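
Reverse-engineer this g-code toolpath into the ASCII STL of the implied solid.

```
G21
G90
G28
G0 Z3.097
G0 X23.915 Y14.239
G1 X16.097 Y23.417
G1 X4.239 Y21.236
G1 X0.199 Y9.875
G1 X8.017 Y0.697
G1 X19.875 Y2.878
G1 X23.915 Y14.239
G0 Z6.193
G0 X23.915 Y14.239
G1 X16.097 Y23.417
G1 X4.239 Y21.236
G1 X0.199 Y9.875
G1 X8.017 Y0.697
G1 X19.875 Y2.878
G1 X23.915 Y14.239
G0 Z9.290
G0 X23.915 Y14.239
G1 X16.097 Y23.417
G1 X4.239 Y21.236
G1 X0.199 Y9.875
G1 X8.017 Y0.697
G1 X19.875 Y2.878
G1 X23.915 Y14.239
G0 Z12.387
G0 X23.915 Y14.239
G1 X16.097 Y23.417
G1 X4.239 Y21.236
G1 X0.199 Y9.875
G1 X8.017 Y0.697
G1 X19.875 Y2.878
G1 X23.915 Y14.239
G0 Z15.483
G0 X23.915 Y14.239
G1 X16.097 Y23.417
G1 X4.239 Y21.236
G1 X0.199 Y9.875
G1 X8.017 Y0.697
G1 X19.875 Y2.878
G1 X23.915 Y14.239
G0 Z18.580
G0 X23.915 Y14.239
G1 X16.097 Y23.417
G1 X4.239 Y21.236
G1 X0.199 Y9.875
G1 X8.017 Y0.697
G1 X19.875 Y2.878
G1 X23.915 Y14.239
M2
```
solid part
  facet normal 0.0000 0.0000 -1.0000
    outer loop
      vertex 4.239 21.236 0.000
      vertex 16.097 23.417 0.000
      vertex 23.915 14.239 0.000
    endloop
  endfacet
  facet normal 0.0000 0.0000 -1.0000
    outer loop
      vertex 0.199 9.875 0.000
      vertex 4.239 21.236 0.000
      vertex 23.915 14.239 0.000
    endloop
  endfacet
  facet normal 0.0000 0.0000 -1.0000
    outer loop
      vertex 8.017 0.697 0.000
      vertex 0.199 9.875 0.000
      vertex 23.915 14.239 0.000
    endloop
  endfacet
  facet normal 0.0000 0.0000 -1.0000
    outer loop
      vertex 19.875 2.878 0.000
      vertex 8.017 0.697 0.000
      vertex 23.915 14.239 0.000
    endloop
  endfacet
  facet normal 0.0000 0.0000 1.0000
    outer loop
      vertex 23.915 14.239 18.580
      vertex 16.097 23.417 18.580
      vertex 4.239 21.236 18.580
    endloop
  endfacet
  facet normal 0.0000 0.0000 1.0000
    outer loop
      vertex 23.915 14.239 18.580
      vertex 4.239 21.236 18.580
      vertex 0.199 9.875 18.580
    endloop
  endfacet
  facet normal 0.0000 0.0000 1.0000
    outer loop
      vertex 23.915 14.239 18.580
      vertex 0.199 9.875 18.580
      vertex 8.017 0.697 18.580
    endloop
  endfacet
  facet normal 0.0000 0.0000 1.0000
    outer loop
      vertex 23.915 14.239 18.580
      vertex 8.017 0.697 18.580
      vertex 19.875 2.878 18.580
    endloop
  endfacet
  facet normal 0.7613 0.6485 0.0000
    outer loop
      vertex 23.915 14.239 0.000
      vertex 16.097 23.417 0.000
      vertex 16.097 23.417 18.580
    endloop
  endfacet
  facet normal 0.7613 0.6485 0.0000
    outer loop
      vertex 23.915 14.239 0.000
      vertex 16.097 23.417 18.580
      vertex 23.915 14.239 18.580
    endloop
  endfacet
  facet normal -0.1809 0.9835 0.0000
    outer loop
      vertex 16.097 23.417 0.000
      vertex 4.239 21.236 0.000
      vertex 4.239 21.236 18.580
    endloop
  endfacet
  facet normal -0.1809 0.9835 0.0000
    outer loop
      vertex 16.097 23.417 0.000
      vertex 4.239 21.236 18.580
      vertex 16.097 23.417 18.580
    endloop
  endfacet
  facet normal -0.9422 0.3350 0.0000
    outer loop
      vertex 4.239 21.236 0.000
      vertex 0.199 9.875 0.000
      vertex 0.199 9.875 18.580
    endloop
  endfacet
  facet normal -0.9422 0.3350 0.0000
    outer loop
      vertex 4.239 21.236 0.000
      vertex 0.199 9.875 18.580
      vertex 4.239 21.236 18.580
    endloop
  endfacet
  facet normal -0.7613 -0.6485 0.0000
    outer loop
      vertex 0.199 9.875 0.000
      vertex 8.017 0.697 0.000
      vertex 8.017 0.697 18.580
    endloop
  endfacet
  facet normal -0.7613 -0.6485 0.0000
    outer loop
      vertex 0.199 9.875 0.000
      vertex 8.017 0.697 18.580
      vertex 0.199 9.875 18.580
    endloop
  endfacet
  facet normal 0.1809 -0.9835 0.0000
    outer loop
      vertex 8.017 0.697 0.000
      vertex 19.875 2.878 0.000
      vertex 19.875 2.878 18.580
    endloop
  endfacet
  facet normal 0.1809 -0.9835 0.0000
    outer loop
      vertex 8.017 0.697 0.000
      vertex 19.875 2.878 18.580
      vertex 8.017 0.697 18.580
    endloop
  endfacet
  facet normal 0.9422 -0.3350 0.0000
    outer loop
      vertex 19.875 2.878 0.000
      vertex 23.915 14.239 0.000
      vertex 23.915 14.239 18.580
    endloop
  endfacet
  facet normal 0.9422 -0.3350 0.0000
    outer loop
      vertex 19.875 2.878 0.000
      vertex 23.915 14.239 18.580
      vertex 19.875 2.878 18.580
    endloop
  endfacet
endsolid part

The G0 Z moves step by Δz≈3.097 mm. Every layer's G1 loop is the same polygon, so the solid is a straight extrusion of it from z=0 to z≈18.6. Closing with flat bottom and top caps and triangulating gives 20 facets — a regular 6-sided prism (a cylinder approximated with 6 flat sides), circumscribed radius ≈ 12.1 mm, height ≈ 18.6 mm.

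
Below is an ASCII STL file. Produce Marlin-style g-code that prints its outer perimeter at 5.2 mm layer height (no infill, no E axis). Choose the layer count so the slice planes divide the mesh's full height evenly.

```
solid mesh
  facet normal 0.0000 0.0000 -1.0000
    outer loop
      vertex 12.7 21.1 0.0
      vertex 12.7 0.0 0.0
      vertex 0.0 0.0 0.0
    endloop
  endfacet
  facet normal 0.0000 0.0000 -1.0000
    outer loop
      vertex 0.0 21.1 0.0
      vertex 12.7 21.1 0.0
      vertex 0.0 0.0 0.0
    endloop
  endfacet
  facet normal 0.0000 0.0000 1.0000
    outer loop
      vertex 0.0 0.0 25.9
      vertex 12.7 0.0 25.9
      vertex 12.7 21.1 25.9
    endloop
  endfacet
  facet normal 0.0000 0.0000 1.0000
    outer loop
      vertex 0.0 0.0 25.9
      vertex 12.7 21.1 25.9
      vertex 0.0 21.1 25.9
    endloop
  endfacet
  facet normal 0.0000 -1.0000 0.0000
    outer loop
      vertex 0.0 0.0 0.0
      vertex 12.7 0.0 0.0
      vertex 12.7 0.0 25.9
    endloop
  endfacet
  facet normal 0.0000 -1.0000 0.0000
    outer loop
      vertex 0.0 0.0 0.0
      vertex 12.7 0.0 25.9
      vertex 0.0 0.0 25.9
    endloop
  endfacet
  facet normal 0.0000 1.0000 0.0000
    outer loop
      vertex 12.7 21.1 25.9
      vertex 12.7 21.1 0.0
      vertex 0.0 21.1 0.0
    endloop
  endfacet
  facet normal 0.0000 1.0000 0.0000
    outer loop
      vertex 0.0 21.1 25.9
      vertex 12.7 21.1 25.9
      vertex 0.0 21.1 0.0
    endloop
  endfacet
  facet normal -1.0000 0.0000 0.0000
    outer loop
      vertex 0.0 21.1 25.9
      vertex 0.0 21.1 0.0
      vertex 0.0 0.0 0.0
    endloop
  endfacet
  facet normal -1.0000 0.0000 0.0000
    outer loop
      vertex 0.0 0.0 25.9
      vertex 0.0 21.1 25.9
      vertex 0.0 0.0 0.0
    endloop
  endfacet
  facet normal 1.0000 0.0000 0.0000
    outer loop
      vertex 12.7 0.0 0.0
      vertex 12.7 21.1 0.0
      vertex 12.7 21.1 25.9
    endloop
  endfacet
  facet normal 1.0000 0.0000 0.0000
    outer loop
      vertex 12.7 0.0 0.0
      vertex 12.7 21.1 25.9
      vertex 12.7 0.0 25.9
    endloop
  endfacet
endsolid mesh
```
; perimeter-only toolpath
G21 ; units = mm
G90 ; absolute positioning
G28 ; home
; layer 1
G0 Z5.2
G0 X0.0 Y0.0
G1 X12.7 Y0.0
G1 X12.7 Y21.1
G1 X0.0 Y21.1
G1 X0.0 Y0.0
; layer 2
G0 Z10.4
G0 X0.0 Y0.0
G1 X12.7 Y0.0
G1 X12.7 Y21.1
G1 X0.0 Y21.1
G1 X0.0 Y0.0
; layer 3
G0 Z15.5
G0 X0.0 Y0.0
G1 X12.7 Y0.0
G1 X12.7 Y21.1
G1 X0.0 Y21.1
G1 X0.0 Y0.0
; layer 4
G0 Z20.7
G0 X0.0 Y0.0
G1 X12.7 Y0.0
G1 X12.7 Y21.1
G1 X0.0 Y21.1
G1 X0.0 Y0.0
; layer 5
G0 Z25.9
G0 X0.0 Y0.0
G1 X12.7 Y0.0
G1 X12.7 Y21.1
G1 X0.0 Y21.1
G1 X0.0 Y0.0
M2 ; end

The solid is a rectangular box, roughly 12.7 × 21.1 mm footprint and 25.9 mm tall. Slicing at Δz = 5.2 mm — 5 equal slices spanning the solid's height, so layer i sits at z = i·h/5 — gives 5 non-empty perimeters. Each is a 4-segment closed polygon; G0 lifts to the layer z and rapids to the start vertex, then G1 traces the edges.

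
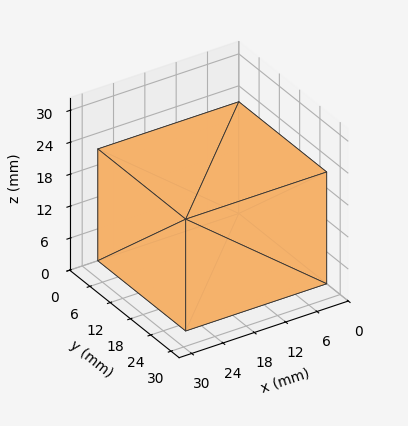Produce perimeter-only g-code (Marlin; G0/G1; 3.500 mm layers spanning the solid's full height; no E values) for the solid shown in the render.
Reading the render: the shape is a rectangular box, roughly 27 × 26 mm footprint and 21 mm tall (dimensions read to the nearest mm from the axis ticks). For the g-code, the solid's height is divided into equal slices at the stated Δz and each level perimeter traced with G1 moves after a G0 lift.

; perimeter-only toolpath
G21 ; units = mm
G90 ; absolute positioning
G28 ; home
; layer 1
G0 Z3.500
G0 X0.000 Y0.000
G1 X27.000 Y0.000
G1 X27.000 Y26.000
G1 X0.000 Y26.000
G1 X0.000 Y0.000
; layer 2
G0 Z7.000
G0 X0.000 Y0.000
G1 X27.000 Y0.000
G1 X27.000 Y26.000
G1 X0.000 Y26.000
G1 X0.000 Y0.000
; layer 3
G0 Z10.500
G0 X0.000 Y0.000
G1 X27.000 Y0.000
G1 X27.000 Y26.000
G1 X0.000 Y26.000
G1 X0.000 Y0.000
; layer 4
G0 Z14.000
G0 X0.000 Y0.000
G1 X27.000 Y0.000
G1 X27.000 Y26.000
G1 X0.000 Y26.000
G1 X0.000 Y0.000
; layer 5
G0 Z17.500
G0 X0.000 Y0.000
G1 X27.000 Y0.000
G1 X27.000 Y26.000
G1 X0.000 Y26.000
G1 X0.000 Y0.000
; layer 6
G0 Z21.000
G0 X0.000 Y0.000
G1 X27.000 Y0.000
G1 X27.000 Y26.000
G1 X0.000 Y26.000
G1 X0.000 Y0.000
M2 ; end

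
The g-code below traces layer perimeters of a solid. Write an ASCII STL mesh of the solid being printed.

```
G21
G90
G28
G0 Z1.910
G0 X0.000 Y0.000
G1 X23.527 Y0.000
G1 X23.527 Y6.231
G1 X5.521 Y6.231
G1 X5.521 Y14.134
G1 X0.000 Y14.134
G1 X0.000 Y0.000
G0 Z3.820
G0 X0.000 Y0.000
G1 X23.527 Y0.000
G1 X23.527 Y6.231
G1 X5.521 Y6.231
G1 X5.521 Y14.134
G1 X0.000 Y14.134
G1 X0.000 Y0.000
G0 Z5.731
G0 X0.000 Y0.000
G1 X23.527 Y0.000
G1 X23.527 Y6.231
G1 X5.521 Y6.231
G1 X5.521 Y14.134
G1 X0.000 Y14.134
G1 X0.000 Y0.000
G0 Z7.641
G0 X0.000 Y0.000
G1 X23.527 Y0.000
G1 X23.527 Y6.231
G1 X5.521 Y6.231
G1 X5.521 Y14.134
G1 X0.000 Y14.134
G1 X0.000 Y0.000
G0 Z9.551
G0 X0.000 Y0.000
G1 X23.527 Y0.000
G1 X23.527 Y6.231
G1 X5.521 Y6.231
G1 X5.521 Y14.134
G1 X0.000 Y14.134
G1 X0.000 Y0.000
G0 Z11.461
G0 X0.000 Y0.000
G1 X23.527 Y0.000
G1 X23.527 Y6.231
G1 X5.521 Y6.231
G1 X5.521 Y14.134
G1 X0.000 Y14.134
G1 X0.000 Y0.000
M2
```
solid part
  facet normal 0.0000 0.0000 -1.0000
    outer loop
      vertex 23.527 6.231 0.000
      vertex 23.527 0.000 0.000
      vertex 0.000 0.000 0.000
    endloop
  endfacet
  facet normal 0.0000 0.0000 -1.0000
    outer loop
      vertex 5.521 6.231 0.000
      vertex 23.527 6.231 0.000
      vertex 0.000 0.000 0.000
    endloop
  endfacet
  facet normal 0.0000 0.0000 -1.0000
    outer loop
      vertex 5.521 14.134 0.000
      vertex 5.521 6.231 0.000
      vertex 0.000 0.000 0.000
    endloop
  endfacet
  facet normal 0.0000 0.0000 -1.0000
    outer loop
      vertex 0.000 14.134 0.000
      vertex 5.521 14.134 0.000
      vertex 0.000 0.000 0.000
    endloop
  endfacet
  facet normal 0.0000 0.0000 1.0000
    outer loop
      vertex 0.000 0.000 11.461
      vertex 23.527 0.000 11.461
      vertex 23.527 6.231 11.461
    endloop
  endfacet
  facet normal 0.0000 0.0000 1.0000
    outer loop
      vertex 0.000 0.000 11.461
      vertex 23.527 6.231 11.461
      vertex 5.521 6.231 11.461
    endloop
  endfacet
  facet normal 0.0000 0.0000 1.0000
    outer loop
      vertex 0.000 0.000 11.461
      vertex 5.521 6.231 11.461
      vertex 5.521 14.134 11.461
    endloop
  endfacet
  facet normal 0.0000 0.0000 1.0000
    outer loop
      vertex 0.000 0.000 11.461
      vertex 5.521 14.134 11.461
      vertex 0.000 14.134 11.461
    endloop
  endfacet
  facet normal 0.0000 -1.0000 0.0000
    outer loop
      vertex 0.000 0.000 0.000
      vertex 23.527 0.000 0.000
      vertex 23.527 0.000 11.461
    endloop
  endfacet
  facet normal 0.0000 -1.0000 0.0000
    outer loop
      vertex 0.000 0.000 0.000
      vertex 23.527 0.000 11.461
      vertex 0.000 0.000 11.461
    endloop
  endfacet
  facet normal 1.0000 0.0000 0.0000
    outer loop
      vertex 23.527 0.000 0.000
      vertex 23.527 6.231 0.000
      vertex 23.527 6.231 11.461
    endloop
  endfacet
  facet normal 1.0000 0.0000 0.0000
    outer loop
      vertex 23.527 0.000 0.000
      vertex 23.527 6.231 11.461
      vertex 23.527 0.000 11.461
    endloop
  endfacet
  facet normal 0.0000 1.0000 0.0000
    outer loop
      vertex 23.527 6.231 0.000
      vertex 5.521 6.231 0.000
      vertex 5.521 6.231 11.461
    endloop
  endfacet
  facet normal 0.0000 1.0000 0.0000
    outer loop
      vertex 23.527 6.231 0.000
      vertex 5.521 6.231 11.461
      vertex 23.527 6.231 11.461
    endloop
  endfacet
  facet normal 1.0000 0.0000 0.0000
    outer loop
      vertex 5.521 6.231 0.000
      vertex 5.521 14.134 0.000
      vertex 5.521 14.134 11.461
    endloop
  endfacet
  facet normal 1.0000 0.0000 0.0000
    outer loop
      vertex 5.521 6.231 0.000
      vertex 5.521 14.134 11.461
      vertex 5.521 6.231 11.461
    endloop
  endfacet
  facet normal 0.0000 1.0000 0.0000
    outer loop
      vertex 5.521 14.134 0.000
      vertex 0.000 14.134 0.000
      vertex 0.000 14.134 11.461
    endloop
  endfacet
  facet normal 0.0000 1.0000 0.0000
    outer loop
      vertex 5.521 14.134 0.000
      vertex 0.000 14.134 11.461
      vertex 5.521 14.134 11.461
    endloop
  endfacet
  facet normal -1.0000 0.0000 0.0000
    outer loop
      vertex 0.000 14.134 0.000
      vertex 0.000 0.000 0.000
      vertex 0.000 0.000 11.461
    endloop
  endfacet
  facet normal -1.0000 0.0000 0.0000
    outer loop
      vertex 0.000 14.134 0.000
      vertex 0.000 0.000 11.461
      vertex 0.000 14.134 11.461
    endloop
  endfacet
endsolid part

The G0 Z moves step by Δz≈1.910 mm. Every layer's G1 loop is the same polygon, so the solid is a straight extrusion of it from z=0 to z≈11.5. Closing with flat bottom and top caps and triangulating gives 20 facets — an L-shaped prism: outer 23.5 × 14.1 mm, arm thicknesses ≈ 6.23 mm (horizontal) and 5.52 mm (vertical), extruded 11.5 mm in z.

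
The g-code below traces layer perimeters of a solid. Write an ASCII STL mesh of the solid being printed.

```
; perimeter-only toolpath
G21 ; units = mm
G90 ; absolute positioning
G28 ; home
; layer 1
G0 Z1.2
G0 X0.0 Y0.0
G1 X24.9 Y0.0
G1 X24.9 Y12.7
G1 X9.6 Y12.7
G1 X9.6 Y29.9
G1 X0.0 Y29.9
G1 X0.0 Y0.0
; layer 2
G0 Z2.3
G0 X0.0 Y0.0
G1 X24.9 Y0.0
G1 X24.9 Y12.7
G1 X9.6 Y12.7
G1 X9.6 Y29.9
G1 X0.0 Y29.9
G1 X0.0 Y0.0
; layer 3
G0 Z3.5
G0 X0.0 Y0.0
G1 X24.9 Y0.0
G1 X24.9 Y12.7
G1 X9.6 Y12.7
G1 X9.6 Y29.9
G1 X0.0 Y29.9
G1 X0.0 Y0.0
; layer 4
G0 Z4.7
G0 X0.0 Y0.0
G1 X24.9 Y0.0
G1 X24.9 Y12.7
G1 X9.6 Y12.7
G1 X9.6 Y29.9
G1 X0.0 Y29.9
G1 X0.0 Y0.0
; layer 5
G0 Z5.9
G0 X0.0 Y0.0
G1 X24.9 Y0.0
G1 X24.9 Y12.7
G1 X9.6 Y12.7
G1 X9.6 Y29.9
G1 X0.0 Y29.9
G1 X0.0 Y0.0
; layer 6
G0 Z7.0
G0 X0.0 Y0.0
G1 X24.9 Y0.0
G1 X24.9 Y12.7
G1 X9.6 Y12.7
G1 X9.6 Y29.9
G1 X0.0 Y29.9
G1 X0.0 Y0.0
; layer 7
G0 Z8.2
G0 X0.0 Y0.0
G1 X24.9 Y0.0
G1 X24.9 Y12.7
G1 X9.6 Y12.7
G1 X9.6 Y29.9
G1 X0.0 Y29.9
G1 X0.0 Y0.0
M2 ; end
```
solid part
  facet normal 0.0000 0.0000 -1.0000
    outer loop
      vertex 24.9 12.7 0.0
      vertex 24.9 0.0 0.0
      vertex 0.0 0.0 0.0
    endloop
  endfacet
  facet normal 0.0000 0.0000 -1.0000
    outer loop
      vertex 9.6 12.7 0.0
      vertex 24.9 12.7 0.0
      vertex 0.0 0.0 0.0
    endloop
  endfacet
  facet normal 0.0000 0.0000 -1.0000
    outer loop
      vertex 9.6 29.9 0.0
      vertex 9.6 12.7 0.0
      vertex 0.0 0.0 0.0
    endloop
  endfacet
  facet normal 0.0000 0.0000 -1.0000
    outer loop
      vertex 0.0 29.9 0.0
      vertex 9.6 29.9 0.0
      vertex 0.0 0.0 0.0
    endloop
  endfacet
  facet normal 0.0000 0.0000 1.0000
    outer loop
      vertex 0.0 0.0 8.2
      vertex 24.9 0.0 8.2
      vertex 24.9 12.7 8.2
    endloop
  endfacet
  facet normal 0.0000 0.0000 1.0000
    outer loop
      vertex 0.0 0.0 8.2
      vertex 24.9 12.7 8.2
      vertex 9.6 12.7 8.2
    endloop
  endfacet
  facet normal 0.0000 0.0000 1.0000
    outer loop
      vertex 0.0 0.0 8.2
      vertex 9.6 12.7 8.2
      vertex 9.6 29.9 8.2
    endloop
  endfacet
  facet normal 0.0000 0.0000 1.0000
    outer loop
      vertex 0.0 0.0 8.2
      vertex 9.6 29.9 8.2
      vertex 0.0 29.9 8.2
    endloop
  endfacet
  facet normal 0.0000 -1.0000 0.0000
    outer loop
      vertex 0.0 0.0 0.0
      vertex 24.9 0.0 0.0
      vertex 24.9 0.0 8.2
    endloop
  endfacet
  facet normal 0.0000 -1.0000 0.0000
    outer loop
      vertex 0.0 0.0 0.0
      vertex 24.9 0.0 8.2
      vertex 0.0 0.0 8.2
    endloop
  endfacet
  facet normal 1.0000 0.0000 0.0000
    outer loop
      vertex 24.9 0.0 0.0
      vertex 24.9 12.7 0.0
      vertex 24.9 12.7 8.2
    endloop
  endfacet
  facet normal 1.0000 0.0000 0.0000
    outer loop
      vertex 24.9 0.0 0.0
      vertex 24.9 12.7 8.2
      vertex 24.9 0.0 8.2
    endloop
  endfacet
  facet normal 0.0000 1.0000 0.0000
    outer loop
      vertex 24.9 12.7 0.0
      vertex 9.6 12.7 0.0
      vertex 9.6 12.7 8.2
    endloop
  endfacet
  facet normal 0.0000 1.0000 0.0000
    outer loop
      vertex 24.9 12.7 0.0
      vertex 9.6 12.7 8.2
      vertex 24.9 12.7 8.2
    endloop
  endfacet
  facet normal 1.0000 0.0000 0.0000
    outer loop
      vertex 9.6 12.7 0.0
      vertex 9.6 29.9 0.0
      vertex 9.6 29.9 8.2
    endloop
  endfacet
  facet normal 1.0000 0.0000 0.0000
    outer loop
      vertex 9.6 12.7 0.0
      vertex 9.6 29.9 8.2
      vertex 9.6 12.7 8.2
    endloop
  endfacet
  facet normal 0.0000 1.0000 0.0000
    outer loop
      vertex 9.6 29.9 0.0
      vertex 0.0 29.9 0.0
      vertex 0.0 29.9 8.2
    endloop
  endfacet
  facet normal 0.0000 1.0000 0.0000
    outer loop
      vertex 9.6 29.9 0.0
      vertex 0.0 29.9 8.2
      vertex 9.6 29.9 8.2
    endloop
  endfacet
  facet normal -1.0000 0.0000 0.0000
    outer loop
      vertex 0.0 29.9 0.0
      vertex 0.0 0.0 0.0
      vertex 0.0 0.0 8.2
    endloop
  endfacet
  facet normal -1.0000 0.0000 0.0000
    outer loop
      vertex 0.0 29.9 0.0
      vertex 0.0 0.0 8.2
      vertex 0.0 29.9 8.2
    endloop
  endfacet
endsolid part

The G0 Z moves step by Δz≈1.2 mm. Every layer's G1 loop is the same polygon, so the solid is a straight extrusion of it from z=0 to z≈8.2. Closing with flat bottom and top caps and triangulating gives 20 facets — an L-shaped prism: outer 24.9 × 29.9 mm, arm thicknesses ≈ 12.7 mm (horizontal) and 9.6 mm (vertical), extruded 8.2 mm in z.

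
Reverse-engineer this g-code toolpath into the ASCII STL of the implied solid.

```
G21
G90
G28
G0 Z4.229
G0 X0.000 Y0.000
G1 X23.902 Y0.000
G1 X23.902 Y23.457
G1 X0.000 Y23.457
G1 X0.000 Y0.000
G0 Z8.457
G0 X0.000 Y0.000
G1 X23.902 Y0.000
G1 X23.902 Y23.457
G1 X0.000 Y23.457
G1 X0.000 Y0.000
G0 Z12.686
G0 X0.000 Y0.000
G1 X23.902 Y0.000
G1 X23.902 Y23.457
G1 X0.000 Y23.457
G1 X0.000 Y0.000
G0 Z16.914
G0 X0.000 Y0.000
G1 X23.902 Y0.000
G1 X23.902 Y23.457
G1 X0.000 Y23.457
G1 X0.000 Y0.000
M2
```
solid part
  facet normal 0.0000 0.0000 -1.0000
    outer loop
      vertex 23.902 23.457 0.000
      vertex 23.902 0.000 0.000
      vertex 0.000 0.000 0.000
    endloop
  endfacet
  facet normal 0.0000 0.0000 -1.0000
    outer loop
      vertex 0.000 23.457 0.000
      vertex 23.902 23.457 0.000
      vertex 0.000 0.000 0.000
    endloop
  endfacet
  facet normal 0.0000 0.0000 1.0000
    outer loop
      vertex 0.000 0.000 16.914
      vertex 23.902 0.000 16.914
      vertex 23.902 23.457 16.914
    endloop
  endfacet
  facet normal 0.0000 0.0000 1.0000
    outer loop
      vertex 0.000 0.000 16.914
      vertex 23.902 23.457 16.914
      vertex 0.000 23.457 16.914
    endloop
  endfacet
  facet normal 0.0000 -1.0000 0.0000
    outer loop
      vertex 0.000 0.000 0.000
      vertex 23.902 0.000 0.000
      vertex 23.902 0.000 16.914
    endloop
  endfacet
  facet normal 0.0000 -1.0000 0.0000
    outer loop
      vertex 0.000 0.000 0.000
      vertex 23.902 0.000 16.914
      vertex 0.000 0.000 16.914
    endloop
  endfacet
  facet normal 0.0000 1.0000 0.0000
    outer loop
      vertex 23.902 23.457 16.914
      vertex 23.902 23.457 0.000
      vertex 0.000 23.457 0.000
    endloop
  endfacet
  facet normal 0.0000 1.0000 0.0000
    outer loop
      vertex 0.000 23.457 16.914
      vertex 23.902 23.457 16.914
      vertex 0.000 23.457 0.000
    endloop
  endfacet
  facet normal -1.0000 0.0000 0.0000
    outer loop
      vertex 0.000 23.457 16.914
      vertex 0.000 23.457 0.000
      vertex 0.000 0.000 0.000
    endloop
  endfacet
  facet normal -1.0000 0.0000 0.0000
    outer loop
      vertex 0.000 0.000 16.914
      vertex 0.000 23.457 16.914
      vertex 0.000 0.000 0.000
    endloop
  endfacet
  facet normal 1.0000 0.0000 0.0000
    outer loop
      vertex 23.902 0.000 0.000
      vertex 23.902 23.457 0.000
      vertex 23.902 23.457 16.914
    endloop
  endfacet
  facet normal 1.0000 0.0000 0.0000
    outer loop
      vertex 23.902 0.000 0.000
      vertex 23.902 23.457 16.914
      vertex 23.902 0.000 16.914
    endloop
  endfacet
endsolid part

The G0 Z moves step by Δz≈4.229 mm. Every layer's G1 loop is the same polygon, so the solid is a straight extrusion of it from z=0 to z≈16.9. Closing with flat bottom and top caps and triangulating gives 12 facets — a rectangular box, roughly 23.9 × 23.5 mm footprint and 16.9 mm tall.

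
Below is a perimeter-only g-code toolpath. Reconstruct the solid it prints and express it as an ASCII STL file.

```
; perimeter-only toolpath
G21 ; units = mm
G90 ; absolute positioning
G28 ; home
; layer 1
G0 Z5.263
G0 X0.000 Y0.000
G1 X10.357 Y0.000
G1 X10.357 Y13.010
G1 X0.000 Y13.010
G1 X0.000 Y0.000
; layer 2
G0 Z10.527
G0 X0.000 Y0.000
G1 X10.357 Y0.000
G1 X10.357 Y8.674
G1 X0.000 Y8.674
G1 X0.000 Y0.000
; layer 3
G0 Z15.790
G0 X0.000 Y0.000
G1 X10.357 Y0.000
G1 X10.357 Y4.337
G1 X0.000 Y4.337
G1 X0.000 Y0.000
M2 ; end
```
solid part
  facet normal 0.0000 0.0000 -1.0000
    outer loop
      vertex 10.357 17.347 0.000
      vertex 10.357 0.000 0.000
      vertex 0.000 0.000 0.000
    endloop
  endfacet
  facet normal 0.0000 0.0000 -1.0000
    outer loop
      vertex 0.000 17.347 0.000
      vertex 10.357 17.347 0.000
      vertex 0.000 0.000 0.000
    endloop
  endfacet
  facet normal 0.0000 -1.0000 0.0000
    outer loop
      vertex 0.000 0.000 0.000
      vertex 10.357 0.000 0.000
      vertex 10.357 0.000 21.054
    endloop
  endfacet
  facet normal 0.0000 -1.0000 0.0000
    outer loop
      vertex 0.000 0.000 0.000
      vertex 10.357 0.000 21.054
      vertex 0.000 0.000 21.054
    endloop
  endfacet
  facet normal 0.0000 0.7718 0.6359
    outer loop
      vertex 0.000 0.000 21.054
      vertex 10.357 0.000 21.054
      vertex 10.357 17.347 0.000
    endloop
  endfacet
  facet normal 0.0000 0.7718 0.6359
    outer loop
      vertex 0.000 0.000 21.054
      vertex 10.357 17.347 0.000
      vertex 0.000 17.347 0.000
    endloop
  endfacet
  facet normal -1.0000 0.0000 0.0000
    outer loop
      vertex 0.000 0.000 21.054
      vertex 0.000 17.347 0.000
      vertex 0.000 0.000 0.000
    endloop
  endfacet
  facet normal 1.0000 0.0000 0.0000
    outer loop
      vertex 10.357 0.000 0.000
      vertex 10.357 17.347 0.000
      vertex 10.357 0.000 21.054
    endloop
  endfacet
endsolid part

The G0 Z moves step by Δz≈5.263 mm. The G1 loops shrink linearly with z, so the solid tapers from its base footprint up to z≈21.1. Closing with a flat bottom cap and the tapered top and triangulating gives 8 facets — a wedge (ramp): 10.4 × 17.3 mm base, rising to 21.1 mm along the y=0 edge and sloping linearly to z=0 at y=17.3.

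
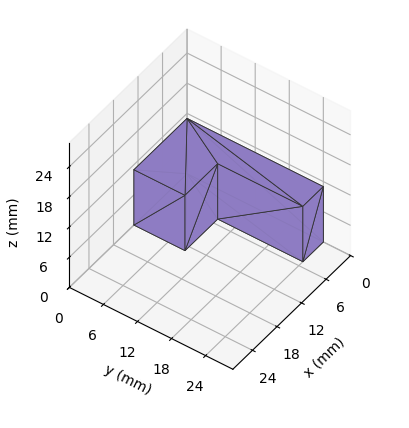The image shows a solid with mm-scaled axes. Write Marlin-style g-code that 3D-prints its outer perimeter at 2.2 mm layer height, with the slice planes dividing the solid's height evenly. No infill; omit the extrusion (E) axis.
Reading the render: the shape is an L-shaped prism: outer 13 × 24 mm, arm thicknesses ≈ 9 mm (horizontal) and 5 mm (vertical), extruded 11 mm in z (dimensions read to the nearest mm from the axis ticks). For the g-code, the solid's height is divided into equal slices at the stated Δz and each level perimeter traced with G1 moves after a G0 lift.

; perimeter-only toolpath
G21 ; units = mm
G90 ; absolute positioning
G28 ; home
; layer 1
G0 Z2.2
G0 X0.0 Y0.0
G1 X13.0 Y0.0
G1 X13.0 Y9.0
G1 X5.0 Y9.0
G1 X5.0 Y24.0
G1 X0.0 Y24.0
G1 X0.0 Y0.0
; layer 2
G0 Z4.4
G0 X0.0 Y0.0
G1 X13.0 Y0.0
G1 X13.0 Y9.0
G1 X5.0 Y9.0
G1 X5.0 Y24.0
G1 X0.0 Y24.0
G1 X0.0 Y0.0
; layer 3
G0 Z6.6
G0 X0.0 Y0.0
G1 X13.0 Y0.0
G1 X13.0 Y9.0
G1 X5.0 Y9.0
G1 X5.0 Y24.0
G1 X0.0 Y24.0
G1 X0.0 Y0.0
; layer 4
G0 Z8.8
G0 X0.0 Y0.0
G1 X13.0 Y0.0
G1 X13.0 Y9.0
G1 X5.0 Y9.0
G1 X5.0 Y24.0
G1 X0.0 Y24.0
G1 X0.0 Y0.0
; layer 5
G0 Z11.0
G0 X0.0 Y0.0
G1 X13.0 Y0.0
G1 X13.0 Y9.0
G1 X5.0 Y9.0
G1 X5.0 Y24.0
G1 X0.0 Y24.0
G1 X0.0 Y0.0
M2 ; end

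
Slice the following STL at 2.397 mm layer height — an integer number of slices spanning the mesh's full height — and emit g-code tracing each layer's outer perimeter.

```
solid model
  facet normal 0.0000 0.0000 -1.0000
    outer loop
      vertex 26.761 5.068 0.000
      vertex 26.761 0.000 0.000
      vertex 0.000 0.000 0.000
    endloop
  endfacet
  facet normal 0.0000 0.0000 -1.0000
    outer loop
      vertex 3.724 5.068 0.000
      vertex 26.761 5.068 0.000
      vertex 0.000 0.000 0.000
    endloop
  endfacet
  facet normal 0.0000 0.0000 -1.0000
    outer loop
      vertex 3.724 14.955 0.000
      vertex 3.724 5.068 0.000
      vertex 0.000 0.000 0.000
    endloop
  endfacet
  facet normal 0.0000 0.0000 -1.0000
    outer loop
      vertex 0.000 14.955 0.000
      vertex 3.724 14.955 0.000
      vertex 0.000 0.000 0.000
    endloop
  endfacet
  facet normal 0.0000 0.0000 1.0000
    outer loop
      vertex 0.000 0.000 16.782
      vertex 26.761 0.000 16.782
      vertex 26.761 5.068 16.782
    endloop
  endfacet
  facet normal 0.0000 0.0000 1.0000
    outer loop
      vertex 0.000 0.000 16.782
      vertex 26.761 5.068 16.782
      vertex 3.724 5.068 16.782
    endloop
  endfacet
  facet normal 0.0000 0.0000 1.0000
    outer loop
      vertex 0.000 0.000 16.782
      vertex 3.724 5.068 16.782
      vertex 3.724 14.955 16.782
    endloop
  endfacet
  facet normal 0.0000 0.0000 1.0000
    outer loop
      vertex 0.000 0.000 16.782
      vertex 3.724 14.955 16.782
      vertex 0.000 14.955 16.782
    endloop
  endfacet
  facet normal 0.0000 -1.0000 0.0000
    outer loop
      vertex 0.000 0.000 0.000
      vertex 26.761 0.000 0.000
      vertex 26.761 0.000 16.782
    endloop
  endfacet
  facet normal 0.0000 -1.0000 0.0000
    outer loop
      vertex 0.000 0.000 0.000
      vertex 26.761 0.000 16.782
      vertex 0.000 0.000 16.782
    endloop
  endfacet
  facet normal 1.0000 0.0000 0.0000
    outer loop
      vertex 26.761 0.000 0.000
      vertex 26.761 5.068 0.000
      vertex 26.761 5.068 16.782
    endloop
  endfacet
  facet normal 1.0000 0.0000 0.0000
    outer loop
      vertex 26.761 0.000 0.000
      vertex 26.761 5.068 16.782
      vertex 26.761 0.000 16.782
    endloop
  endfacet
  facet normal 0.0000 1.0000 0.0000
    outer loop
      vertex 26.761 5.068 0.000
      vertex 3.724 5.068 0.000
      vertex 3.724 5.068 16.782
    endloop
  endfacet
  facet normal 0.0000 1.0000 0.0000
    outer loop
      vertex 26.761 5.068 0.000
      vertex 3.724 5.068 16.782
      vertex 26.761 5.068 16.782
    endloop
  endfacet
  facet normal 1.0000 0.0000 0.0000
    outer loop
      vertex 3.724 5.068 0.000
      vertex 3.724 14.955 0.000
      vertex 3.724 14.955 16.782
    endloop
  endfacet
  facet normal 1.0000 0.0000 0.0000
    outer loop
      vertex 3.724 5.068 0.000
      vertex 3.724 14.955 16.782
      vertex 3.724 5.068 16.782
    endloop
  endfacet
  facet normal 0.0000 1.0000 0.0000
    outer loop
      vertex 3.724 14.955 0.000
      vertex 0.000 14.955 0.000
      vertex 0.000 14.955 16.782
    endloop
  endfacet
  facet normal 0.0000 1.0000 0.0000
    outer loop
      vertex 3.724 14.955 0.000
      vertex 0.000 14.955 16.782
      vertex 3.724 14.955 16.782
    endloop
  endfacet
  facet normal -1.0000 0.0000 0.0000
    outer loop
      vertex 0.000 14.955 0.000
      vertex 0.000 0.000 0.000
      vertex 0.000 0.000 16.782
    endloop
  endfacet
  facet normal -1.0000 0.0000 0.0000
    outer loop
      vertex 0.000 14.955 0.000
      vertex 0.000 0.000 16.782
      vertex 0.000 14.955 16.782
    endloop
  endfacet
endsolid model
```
; perimeter-only toolpath
G21 ; units = mm
G90 ; absolute positioning
G28 ; home
; layer 1
G0 Z2.397
G0 X0.000 Y0.000
G1 X26.761 Y0.000
G1 X26.761 Y5.068
G1 X3.724 Y5.068
G1 X3.724 Y14.955
G1 X0.000 Y14.955
G1 X0.000 Y0.000
; layer 2
G0 Z4.795
G0 X0.000 Y0.000
G1 X26.761 Y0.000
G1 X26.761 Y5.068
G1 X3.724 Y5.068
G1 X3.724 Y14.955
G1 X0.000 Y14.955
G1 X0.000 Y0.000
; layer 3
G0 Z7.192
G0 X0.000 Y0.000
G1 X26.761 Y0.000
G1 X26.761 Y5.068
G1 X3.724 Y5.068
G1 X3.724 Y14.955
G1 X0.000 Y14.955
G1 X0.000 Y0.000
; layer 4
G0 Z9.590
G0 X0.000 Y0.000
G1 X26.761 Y0.000
G1 X26.761 Y5.068
G1 X3.724 Y5.068
G1 X3.724 Y14.955
G1 X0.000 Y14.955
G1 X0.000 Y0.000
; layer 5
G0 Z11.987
G0 X0.000 Y0.000
G1 X26.761 Y0.000
G1 X26.761 Y5.068
G1 X3.724 Y5.068
G1 X3.724 Y14.955
G1 X0.000 Y14.955
G1 X0.000 Y0.000
; layer 6
G0 Z14.385
G0 X0.000 Y0.000
G1 X26.761 Y0.000
G1 X26.761 Y5.068
G1 X3.724 Y5.068
G1 X3.724 Y14.955
G1 X0.000 Y14.955
G1 X0.000 Y0.000
; layer 7
G0 Z16.782
G0 X0.000 Y0.000
G1 X26.761 Y0.000
G1 X26.761 Y5.068
G1 X3.724 Y5.068
G1 X3.724 Y14.955
G1 X0.000 Y14.955
G1 X0.000 Y0.000
M2 ; end

The solid is an L-shaped prism: outer 26.8 × 15 mm, arm thicknesses ≈ 5.07 mm (horizontal) and 3.72 mm (vertical), extruded 16.8 mm in z. Slicing at Δz = 2.397 mm — 7 equal slices spanning the solid's height, so layer i sits at z = i·h/7 — gives 7 non-empty perimeters. Each is a 6-segment closed polygon; G0 lifts to the layer z and rapids to the start vertex, then G1 traces the edges.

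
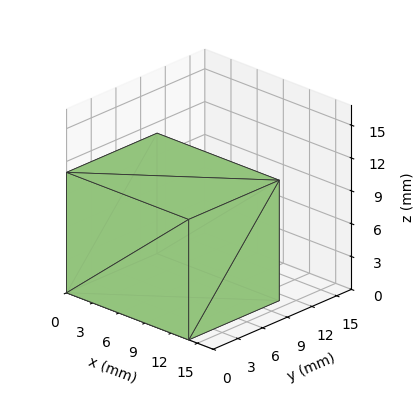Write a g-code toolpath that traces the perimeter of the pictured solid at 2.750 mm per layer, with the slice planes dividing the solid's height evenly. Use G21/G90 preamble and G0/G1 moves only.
Reading the render: the shape is a rectangular box, roughly 14 × 11 mm footprint and 11 mm tall (dimensions read to the nearest mm from the axis ticks). For the g-code, the solid's height is divided into equal slices at the stated Δz and each level perimeter traced with G1 moves after a G0 lift.

; perimeter-only toolpath
G21 ; units = mm
G90 ; absolute positioning
G28 ; home
; layer 1
G0 Z2.750
G0 X0.000 Y0.000
G1 X14.000 Y0.000
G1 X14.000 Y11.000
G1 X0.000 Y11.000
G1 X0.000 Y0.000
; layer 2
G0 Z5.500
G0 X0.000 Y0.000
G1 X14.000 Y0.000
G1 X14.000 Y11.000
G1 X0.000 Y11.000
G1 X0.000 Y0.000
; layer 3
G0 Z8.250
G0 X0.000 Y0.000
G1 X14.000 Y0.000
G1 X14.000 Y11.000
G1 X0.000 Y11.000
G1 X0.000 Y0.000
; layer 4
G0 Z11.000
G0 X0.000 Y0.000
G1 X14.000 Y0.000
G1 X14.000 Y11.000
G1 X0.000 Y11.000
G1 X0.000 Y0.000
M2 ; end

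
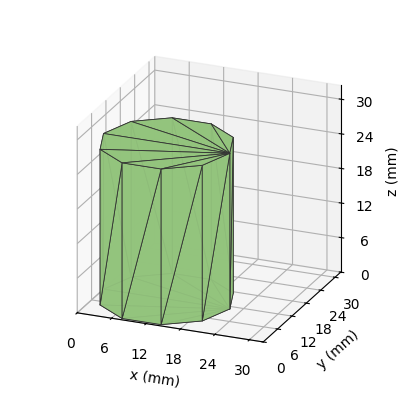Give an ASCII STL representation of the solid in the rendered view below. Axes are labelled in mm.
Reading the render: the shape is a regular 10-sided prism (a cylinder approximated with 10 flat sides), circumscribed radius ≈ 11 mm, height ≈ 27 mm (dimensions read to the nearest mm from the axis ticks). For the STL, each face is triangulated and given an outward normal.

solid part
  facet normal 0.0000 0.0000 -1.0000
    outer loop
      vertex 14.40 21.46 0.00
      vertex 19.90 17.47 0.00
      vertex 22.00 11.00 0.00
    endloop
  endfacet
  facet normal 0.0000 0.0000 -1.0000
    outer loop
      vertex 7.60 21.46 0.00
      vertex 14.40 21.46 0.00
      vertex 22.00 11.00 0.00
    endloop
  endfacet
  facet normal 0.0000 0.0000 -1.0000
    outer loop
      vertex 2.10 17.47 0.00
      vertex 7.60 21.46 0.00
      vertex 22.00 11.00 0.00
    endloop
  endfacet
  facet normal 0.0000 0.0000 -1.0000
    outer loop
      vertex 0.00 11.00 0.00
      vertex 2.10 17.47 0.00
      vertex 22.00 11.00 0.00
    endloop
  endfacet
  facet normal 0.0000 0.0000 -1.0000
    outer loop
      vertex 2.10 4.53 0.00
      vertex 0.00 11.00 0.00
      vertex 22.00 11.00 0.00
    endloop
  endfacet
  facet normal 0.0000 0.0000 -1.0000
    outer loop
      vertex 7.60 0.54 0.00
      vertex 2.10 4.53 0.00
      vertex 22.00 11.00 0.00
    endloop
  endfacet
  facet normal 0.0000 0.0000 -1.0000
    outer loop
      vertex 14.40 0.54 0.00
      vertex 7.60 0.54 0.00
      vertex 22.00 11.00 0.00
    endloop
  endfacet
  facet normal 0.0000 0.0000 -1.0000
    outer loop
      vertex 19.90 4.53 0.00
      vertex 14.40 0.54 0.00
      vertex 22.00 11.00 0.00
    endloop
  endfacet
  facet normal 0.0000 0.0000 1.0000
    outer loop
      vertex 22.00 11.00 27.00
      vertex 19.90 17.47 27.00
      vertex 14.40 21.46 27.00
    endloop
  endfacet
  facet normal 0.0000 0.0000 1.0000
    outer loop
      vertex 22.00 11.00 27.00
      vertex 14.40 21.46 27.00
      vertex 7.60 21.46 27.00
    endloop
  endfacet
  facet normal 0.0000 0.0000 1.0000
    outer loop
      vertex 22.00 11.00 27.00
      vertex 7.60 21.46 27.00
      vertex 2.10 17.47 27.00
    endloop
  endfacet
  facet normal 0.0000 0.0000 1.0000
    outer loop
      vertex 22.00 11.00 27.00
      vertex 2.10 17.47 27.00
      vertex 0.00 11.00 27.00
    endloop
  endfacet
  facet normal 0.0000 0.0000 1.0000
    outer loop
      vertex 22.00 11.00 27.00
      vertex 0.00 11.00 27.00
      vertex 2.10 4.53 27.00
    endloop
  endfacet
  facet normal 0.0000 0.0000 1.0000
    outer loop
      vertex 22.00 11.00 27.00
      vertex 2.10 4.53 27.00
      vertex 7.60 0.54 27.00
    endloop
  endfacet
  facet normal 0.0000 0.0000 1.0000
    outer loop
      vertex 22.00 11.00 27.00
      vertex 7.60 0.54 27.00
      vertex 14.40 0.54 27.00
    endloop
  endfacet
  facet normal 0.0000 0.0000 1.0000
    outer loop
      vertex 22.00 11.00 27.00
      vertex 14.40 0.54 27.00
      vertex 19.90 4.53 27.00
    endloop
  endfacet
  facet normal 0.9512 0.3087 0.0000
    outer loop
      vertex 22.00 11.00 0.00
      vertex 19.90 17.47 0.00
      vertex 19.90 17.47 27.00
    endloop
  endfacet
  facet normal 0.9512 0.3087 0.0000
    outer loop
      vertex 22.00 11.00 0.00
      vertex 19.90 17.47 27.00
      vertex 22.00 11.00 27.00
    endloop
  endfacet
  facet normal 0.5872 0.8094 0.0000
    outer loop
      vertex 19.90 17.47 0.00
      vertex 14.40 21.46 0.00
      vertex 14.40 21.46 27.00
    endloop
  endfacet
  facet normal 0.5872 0.8094 0.0000
    outer loop
      vertex 19.90 17.47 0.00
      vertex 14.40 21.46 27.00
      vertex 19.90 17.47 27.00
    endloop
  endfacet
  facet normal 0.0000 1.0000 0.0000
    outer loop
      vertex 14.40 21.46 0.00
      vertex 7.60 21.46 0.00
      vertex 7.60 21.46 27.00
    endloop
  endfacet
  facet normal 0.0000 1.0000 0.0000
    outer loop
      vertex 14.40 21.46 0.00
      vertex 7.60 21.46 27.00
      vertex 14.40 21.46 27.00
    endloop
  endfacet
  facet normal -0.5872 0.8094 0.0000
    outer loop
      vertex 7.60 21.46 0.00
      vertex 2.10 17.47 0.00
      vertex 2.10 17.47 27.00
    endloop
  endfacet
  facet normal -0.5872 0.8094 0.0000
    outer loop
      vertex 7.60 21.46 0.00
      vertex 2.10 17.47 27.00
      vertex 7.60 21.46 27.00
    endloop
  endfacet
  facet normal -0.9512 0.3087 0.0000
    outer loop
      vertex 2.10 17.47 0.00
      vertex 0.00 11.00 0.00
      vertex 0.00 11.00 27.00
    endloop
  endfacet
  facet normal -0.9512 0.3087 0.0000
    outer loop
      vertex 2.10 17.47 0.00
      vertex 0.00 11.00 27.00
      vertex 2.10 17.47 27.00
    endloop
  endfacet
  facet normal -0.9512 -0.3087 0.0000
    outer loop
      vertex 0.00 11.00 0.00
      vertex 2.10 4.53 0.00
      vertex 2.10 4.53 27.00
    endloop
  endfacet
  facet normal -0.9512 -0.3087 0.0000
    outer loop
      vertex 0.00 11.00 0.00
      vertex 2.10 4.53 27.00
      vertex 0.00 11.00 27.00
    endloop
  endfacet
  facet normal -0.5872 -0.8094 0.0000
    outer loop
      vertex 2.10 4.53 0.00
      vertex 7.60 0.54 0.00
      vertex 7.60 0.54 27.00
    endloop
  endfacet
  facet normal -0.5872 -0.8094 0.0000
    outer loop
      vertex 2.10 4.53 0.00
      vertex 7.60 0.54 27.00
      vertex 2.10 4.53 27.00
    endloop
  endfacet
  facet normal 0.0000 -1.0000 0.0000
    outer loop
      vertex 7.60 0.54 0.00
      vertex 14.40 0.54 0.00
      vertex 14.40 0.54 27.00
    endloop
  endfacet
  facet normal 0.0000 -1.0000 0.0000
    outer loop
      vertex 7.60 0.54 0.00
      vertex 14.40 0.54 27.00
      vertex 7.60 0.54 27.00
    endloop
  endfacet
  facet normal 0.5872 -0.8094 0.0000
    outer loop
      vertex 14.40 0.54 0.00
      vertex 19.90 4.53 0.00
      vertex 19.90 4.53 27.00
    endloop
  endfacet
  facet normal 0.5872 -0.8094 0.0000
    outer loop
      vertex 14.40 0.54 0.00
      vertex 19.90 4.53 27.00
      vertex 14.40 0.54 27.00
    endloop
  endfacet
  facet normal 0.9512 -0.3087 0.0000
    outer loop
      vertex 19.90 4.53 0.00
      vertex 22.00 11.00 0.00
      vertex 22.00 11.00 27.00
    endloop
  endfacet
  facet normal 0.9512 -0.3087 0.0000
    outer loop
      vertex 19.90 4.53 0.00
      vertex 22.00 11.00 27.00
      vertex 19.90 4.53 27.00
    endloop
  endfacet
endsolid part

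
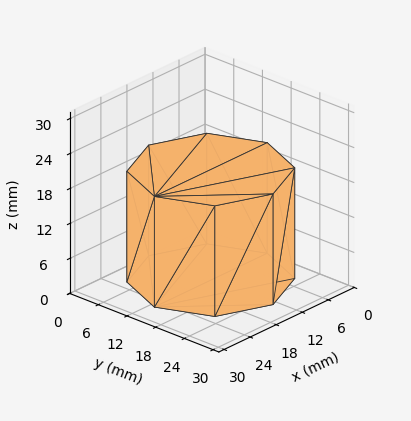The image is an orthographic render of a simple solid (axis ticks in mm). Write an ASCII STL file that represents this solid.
Reading the render: the shape is a regular 8-sided prism (a cylinder approximated with 8 flat sides), circumscribed radius ≈ 13 mm, height ≈ 19 mm (dimensions read to the nearest mm from the axis ticks). For the STL, each face is triangulated and given an outward normal.

solid part
  facet normal 0.0000 0.0000 -1.0000
    outer loop
      vertex 13.0 26.0 0.0
      vertex 22.2 22.2 0.0
      vertex 26.0 13.0 0.0
    endloop
  endfacet
  facet normal 0.0000 0.0000 -1.0000
    outer loop
      vertex 3.8 22.2 0.0
      vertex 13.0 26.0 0.0
      vertex 26.0 13.0 0.0
    endloop
  endfacet
  facet normal 0.0000 0.0000 -1.0000
    outer loop
      vertex 0.0 13.0 0.0
      vertex 3.8 22.2 0.0
      vertex 26.0 13.0 0.0
    endloop
  endfacet
  facet normal 0.0000 0.0000 -1.0000
    outer loop
      vertex 3.8 3.8 0.0
      vertex 0.0 13.0 0.0
      vertex 26.0 13.0 0.0
    endloop
  endfacet
  facet normal 0.0000 0.0000 -1.0000
    outer loop
      vertex 13.0 0.0 0.0
      vertex 3.8 3.8 0.0
      vertex 26.0 13.0 0.0
    endloop
  endfacet
  facet normal 0.0000 0.0000 -1.0000
    outer loop
      vertex 22.2 3.8 0.0
      vertex 13.0 0.0 0.0
      vertex 26.0 13.0 0.0
    endloop
  endfacet
  facet normal 0.0000 0.0000 1.0000
    outer loop
      vertex 26.0 13.0 19.0
      vertex 22.2 22.2 19.0
      vertex 13.0 26.0 19.0
    endloop
  endfacet
  facet normal 0.0000 0.0000 1.0000
    outer loop
      vertex 26.0 13.0 19.0
      vertex 13.0 26.0 19.0
      vertex 3.8 22.2 19.0
    endloop
  endfacet
  facet normal 0.0000 0.0000 1.0000
    outer loop
      vertex 26.0 13.0 19.0
      vertex 3.8 22.2 19.0
      vertex 0.0 13.0 19.0
    endloop
  endfacet
  facet normal 0.0000 0.0000 1.0000
    outer loop
      vertex 26.0 13.0 19.0
      vertex 0.0 13.0 19.0
      vertex 3.8 3.8 19.0
    endloop
  endfacet
  facet normal 0.0000 0.0000 1.0000
    outer loop
      vertex 26.0 13.0 19.0
      vertex 3.8 3.8 19.0
      vertex 13.0 0.0 19.0
    endloop
  endfacet
  facet normal 0.0000 0.0000 1.0000
    outer loop
      vertex 26.0 13.0 19.0
      vertex 13.0 0.0 19.0
      vertex 22.2 3.8 19.0
    endloop
  endfacet
  facet normal 0.9243 0.3818 0.0000
    outer loop
      vertex 26.0 13.0 0.0
      vertex 22.2 22.2 0.0
      vertex 22.2 22.2 19.0
    endloop
  endfacet
  facet normal 0.9243 0.3818 0.0000
    outer loop
      vertex 26.0 13.0 0.0
      vertex 22.2 22.2 19.0
      vertex 26.0 13.0 19.0
    endloop
  endfacet
  facet normal 0.3818 0.9243 0.0000
    outer loop
      vertex 22.2 22.2 0.0
      vertex 13.0 26.0 0.0
      vertex 13.0 26.0 19.0
    endloop
  endfacet
  facet normal 0.3818 0.9243 0.0000
    outer loop
      vertex 22.2 22.2 0.0
      vertex 13.0 26.0 19.0
      vertex 22.2 22.2 19.0
    endloop
  endfacet
  facet normal -0.3818 0.9243 0.0000
    outer loop
      vertex 13.0 26.0 0.0
      vertex 3.8 22.2 0.0
      vertex 3.8 22.2 19.0
    endloop
  endfacet
  facet normal -0.3818 0.9243 0.0000
    outer loop
      vertex 13.0 26.0 0.0
      vertex 3.8 22.2 19.0
      vertex 13.0 26.0 19.0
    endloop
  endfacet
  facet normal -0.9243 0.3818 0.0000
    outer loop
      vertex 3.8 22.2 0.0
      vertex 0.0 13.0 0.0
      vertex 0.0 13.0 19.0
    endloop
  endfacet
  facet normal -0.9243 0.3818 0.0000
    outer loop
      vertex 3.8 22.2 0.0
      vertex 0.0 13.0 19.0
      vertex 3.8 22.2 19.0
    endloop
  endfacet
  facet normal -0.9243 -0.3818 0.0000
    outer loop
      vertex 0.0 13.0 0.0
      vertex 3.8 3.8 0.0
      vertex 3.8 3.8 19.0
    endloop
  endfacet
  facet normal -0.9243 -0.3818 0.0000
    outer loop
      vertex 0.0 13.0 0.0
      vertex 3.8 3.8 19.0
      vertex 0.0 13.0 19.0
    endloop
  endfacet
  facet normal -0.3818 -0.9243 0.0000
    outer loop
      vertex 3.8 3.8 0.0
      vertex 13.0 0.0 0.0
      vertex 13.0 0.0 19.0
    endloop
  endfacet
  facet normal -0.3818 -0.9243 0.0000
    outer loop
      vertex 3.8 3.8 0.0
      vertex 13.0 0.0 19.0
      vertex 3.8 3.8 19.0
    endloop
  endfacet
  facet normal 0.3818 -0.9243 0.0000
    outer loop
      vertex 13.0 0.0 0.0
      vertex 22.2 3.8 0.0
      vertex 22.2 3.8 19.0
    endloop
  endfacet
  facet normal 0.3818 -0.9243 0.0000
    outer loop
      vertex 13.0 0.0 0.0
      vertex 22.2 3.8 19.0
      vertex 13.0 0.0 19.0
    endloop
  endfacet
  facet normal 0.9243 -0.3818 0.0000
    outer loop
      vertex 22.2 3.8 0.0
      vertex 26.0 13.0 0.0
      vertex 26.0 13.0 19.0
    endloop
  endfacet
  facet normal 0.9243 -0.3818 0.0000
    outer loop
      vertex 22.2 3.8 0.0
      vertex 26.0 13.0 19.0
      vertex 22.2 3.8 19.0
    endloop
  endfacet
endsolid part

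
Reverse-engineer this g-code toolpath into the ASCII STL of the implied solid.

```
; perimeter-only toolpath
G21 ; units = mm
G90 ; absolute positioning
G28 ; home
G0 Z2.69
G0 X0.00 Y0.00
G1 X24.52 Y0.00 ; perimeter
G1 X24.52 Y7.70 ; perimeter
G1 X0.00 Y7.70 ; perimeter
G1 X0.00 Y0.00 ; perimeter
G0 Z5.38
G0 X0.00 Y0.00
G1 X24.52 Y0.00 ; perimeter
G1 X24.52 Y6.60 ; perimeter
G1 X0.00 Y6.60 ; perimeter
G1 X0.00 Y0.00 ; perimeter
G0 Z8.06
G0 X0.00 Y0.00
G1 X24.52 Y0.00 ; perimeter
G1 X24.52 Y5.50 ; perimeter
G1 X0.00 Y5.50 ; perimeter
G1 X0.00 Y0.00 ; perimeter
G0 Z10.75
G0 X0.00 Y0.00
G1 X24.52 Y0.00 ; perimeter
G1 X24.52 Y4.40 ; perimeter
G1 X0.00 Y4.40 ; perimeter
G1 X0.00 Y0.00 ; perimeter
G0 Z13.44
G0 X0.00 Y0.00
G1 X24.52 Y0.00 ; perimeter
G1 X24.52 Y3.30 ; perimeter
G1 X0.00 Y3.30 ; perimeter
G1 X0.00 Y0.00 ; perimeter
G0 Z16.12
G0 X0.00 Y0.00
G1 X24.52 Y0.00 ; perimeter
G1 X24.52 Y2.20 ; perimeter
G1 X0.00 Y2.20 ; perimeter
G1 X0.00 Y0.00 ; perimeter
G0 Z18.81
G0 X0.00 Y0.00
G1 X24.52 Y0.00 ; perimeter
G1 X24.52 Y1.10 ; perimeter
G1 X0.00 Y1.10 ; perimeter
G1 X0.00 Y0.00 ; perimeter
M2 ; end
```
solid part
  facet normal 0.0000 0.0000 -1.0000
    outer loop
      vertex 24.52 8.80 0.00
      vertex 24.52 0.00 0.00
      vertex 0.00 0.00 0.00
    endloop
  endfacet
  facet normal 0.0000 0.0000 -1.0000
    outer loop
      vertex 0.00 8.80 0.00
      vertex 24.52 8.80 0.00
      vertex 0.00 0.00 0.00
    endloop
  endfacet
  facet normal 0.0000 -1.0000 0.0000
    outer loop
      vertex 0.00 0.00 0.00
      vertex 24.52 0.00 0.00
      vertex 24.52 0.00 21.50
    endloop
  endfacet
  facet normal 0.0000 -1.0000 0.0000
    outer loop
      vertex 0.00 0.00 0.00
      vertex 24.52 0.00 21.50
      vertex 0.00 0.00 21.50
    endloop
  endfacet
  facet normal 0.0000 0.9255 0.3788
    outer loop
      vertex 0.00 0.00 21.50
      vertex 24.52 0.00 21.50
      vertex 24.52 8.80 0.00
    endloop
  endfacet
  facet normal 0.0000 0.9255 0.3788
    outer loop
      vertex 0.00 0.00 21.50
      vertex 24.52 8.80 0.00
      vertex 0.00 8.80 0.00
    endloop
  endfacet
  facet normal -1.0000 0.0000 0.0000
    outer loop
      vertex 0.00 0.00 21.50
      vertex 0.00 8.80 0.00
      vertex 0.00 0.00 0.00
    endloop
  endfacet
  facet normal 1.0000 0.0000 0.0000
    outer loop
      vertex 24.52 0.00 0.00
      vertex 24.52 8.80 0.00
      vertex 24.52 0.00 21.50
    endloop
  endfacet
endsolid part

The G0 Z moves step by Δz≈2.69 mm. The G1 loops shrink linearly with z, so the solid tapers from its base footprint up to z≈21.5. Closing with a flat bottom cap and the tapered top and triangulating gives 8 facets — a wedge (ramp): 24.5 × 8.8 mm base, rising to 21.5 mm along the y=0 edge and sloping linearly to z=0 at y=8.8.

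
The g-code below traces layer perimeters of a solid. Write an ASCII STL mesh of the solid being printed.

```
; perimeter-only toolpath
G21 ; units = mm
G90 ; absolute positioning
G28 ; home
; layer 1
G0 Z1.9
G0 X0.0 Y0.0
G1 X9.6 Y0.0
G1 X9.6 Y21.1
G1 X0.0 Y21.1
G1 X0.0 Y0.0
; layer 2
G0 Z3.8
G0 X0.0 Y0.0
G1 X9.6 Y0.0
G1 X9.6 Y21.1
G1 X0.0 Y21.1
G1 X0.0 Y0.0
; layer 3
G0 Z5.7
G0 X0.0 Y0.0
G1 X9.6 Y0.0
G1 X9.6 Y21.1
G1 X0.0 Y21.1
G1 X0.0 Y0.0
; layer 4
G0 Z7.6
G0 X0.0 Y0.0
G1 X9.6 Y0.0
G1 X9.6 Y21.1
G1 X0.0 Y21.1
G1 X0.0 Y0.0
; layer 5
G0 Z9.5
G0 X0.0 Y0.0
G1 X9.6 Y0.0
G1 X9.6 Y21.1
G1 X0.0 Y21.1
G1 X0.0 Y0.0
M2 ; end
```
solid part
  facet normal 0.0000 0.0000 -1.0000
    outer loop
      vertex 9.6 21.1 0.0
      vertex 9.6 0.0 0.0
      vertex 0.0 0.0 0.0
    endloop
  endfacet
  facet normal 0.0000 0.0000 -1.0000
    outer loop
      vertex 0.0 21.1 0.0
      vertex 9.6 21.1 0.0
      vertex 0.0 0.0 0.0
    endloop
  endfacet
  facet normal 0.0000 0.0000 1.0000
    outer loop
      vertex 0.0 0.0 9.5
      vertex 9.6 0.0 9.5
      vertex 9.6 21.1 9.5
    endloop
  endfacet
  facet normal 0.0000 0.0000 1.0000
    outer loop
      vertex 0.0 0.0 9.5
      vertex 9.6 21.1 9.5
      vertex 0.0 21.1 9.5
    endloop
  endfacet
  facet normal 0.0000 -1.0000 0.0000
    outer loop
      vertex 0.0 0.0 0.0
      vertex 9.6 0.0 0.0
      vertex 9.6 0.0 9.5
    endloop
  endfacet
  facet normal 0.0000 -1.0000 0.0000
    outer loop
      vertex 0.0 0.0 0.0
      vertex 9.6 0.0 9.5
      vertex 0.0 0.0 9.5
    endloop
  endfacet
  facet normal 0.0000 1.0000 0.0000
    outer loop
      vertex 9.6 21.1 9.5
      vertex 9.6 21.1 0.0
      vertex 0.0 21.1 0.0
    endloop
  endfacet
  facet normal 0.0000 1.0000 0.0000
    outer loop
      vertex 0.0 21.1 9.5
      vertex 9.6 21.1 9.5
      vertex 0.0 21.1 0.0
    endloop
  endfacet
  facet normal -1.0000 0.0000 0.0000
    outer loop
      vertex 0.0 21.1 9.5
      vertex 0.0 21.1 0.0
      vertex 0.0 0.0 0.0
    endloop
  endfacet
  facet normal -1.0000 0.0000 0.0000
    outer loop
      vertex 0.0 0.0 9.5
      vertex 0.0 21.1 9.5
      vertex 0.0 0.0 0.0
    endloop
  endfacet
  facet normal 1.0000 0.0000 0.0000
    outer loop
      vertex 9.6 0.0 0.0
      vertex 9.6 21.1 0.0
      vertex 9.6 21.1 9.5
    endloop
  endfacet
  facet normal 1.0000 0.0000 0.0000
    outer loop
      vertex 9.6 0.0 0.0
      vertex 9.6 21.1 9.5
      vertex 9.6 0.0 9.5
    endloop
  endfacet
endsolid part

The G0 Z moves step by Δz≈1.9 mm. Every layer's G1 loop is the same polygon, so the solid is a straight extrusion of it from z=0 to z≈9.5. Closing with flat bottom and top caps and triangulating gives 12 facets — a rectangular box, roughly 9.6 × 21.1 mm footprint and 9.5 mm tall.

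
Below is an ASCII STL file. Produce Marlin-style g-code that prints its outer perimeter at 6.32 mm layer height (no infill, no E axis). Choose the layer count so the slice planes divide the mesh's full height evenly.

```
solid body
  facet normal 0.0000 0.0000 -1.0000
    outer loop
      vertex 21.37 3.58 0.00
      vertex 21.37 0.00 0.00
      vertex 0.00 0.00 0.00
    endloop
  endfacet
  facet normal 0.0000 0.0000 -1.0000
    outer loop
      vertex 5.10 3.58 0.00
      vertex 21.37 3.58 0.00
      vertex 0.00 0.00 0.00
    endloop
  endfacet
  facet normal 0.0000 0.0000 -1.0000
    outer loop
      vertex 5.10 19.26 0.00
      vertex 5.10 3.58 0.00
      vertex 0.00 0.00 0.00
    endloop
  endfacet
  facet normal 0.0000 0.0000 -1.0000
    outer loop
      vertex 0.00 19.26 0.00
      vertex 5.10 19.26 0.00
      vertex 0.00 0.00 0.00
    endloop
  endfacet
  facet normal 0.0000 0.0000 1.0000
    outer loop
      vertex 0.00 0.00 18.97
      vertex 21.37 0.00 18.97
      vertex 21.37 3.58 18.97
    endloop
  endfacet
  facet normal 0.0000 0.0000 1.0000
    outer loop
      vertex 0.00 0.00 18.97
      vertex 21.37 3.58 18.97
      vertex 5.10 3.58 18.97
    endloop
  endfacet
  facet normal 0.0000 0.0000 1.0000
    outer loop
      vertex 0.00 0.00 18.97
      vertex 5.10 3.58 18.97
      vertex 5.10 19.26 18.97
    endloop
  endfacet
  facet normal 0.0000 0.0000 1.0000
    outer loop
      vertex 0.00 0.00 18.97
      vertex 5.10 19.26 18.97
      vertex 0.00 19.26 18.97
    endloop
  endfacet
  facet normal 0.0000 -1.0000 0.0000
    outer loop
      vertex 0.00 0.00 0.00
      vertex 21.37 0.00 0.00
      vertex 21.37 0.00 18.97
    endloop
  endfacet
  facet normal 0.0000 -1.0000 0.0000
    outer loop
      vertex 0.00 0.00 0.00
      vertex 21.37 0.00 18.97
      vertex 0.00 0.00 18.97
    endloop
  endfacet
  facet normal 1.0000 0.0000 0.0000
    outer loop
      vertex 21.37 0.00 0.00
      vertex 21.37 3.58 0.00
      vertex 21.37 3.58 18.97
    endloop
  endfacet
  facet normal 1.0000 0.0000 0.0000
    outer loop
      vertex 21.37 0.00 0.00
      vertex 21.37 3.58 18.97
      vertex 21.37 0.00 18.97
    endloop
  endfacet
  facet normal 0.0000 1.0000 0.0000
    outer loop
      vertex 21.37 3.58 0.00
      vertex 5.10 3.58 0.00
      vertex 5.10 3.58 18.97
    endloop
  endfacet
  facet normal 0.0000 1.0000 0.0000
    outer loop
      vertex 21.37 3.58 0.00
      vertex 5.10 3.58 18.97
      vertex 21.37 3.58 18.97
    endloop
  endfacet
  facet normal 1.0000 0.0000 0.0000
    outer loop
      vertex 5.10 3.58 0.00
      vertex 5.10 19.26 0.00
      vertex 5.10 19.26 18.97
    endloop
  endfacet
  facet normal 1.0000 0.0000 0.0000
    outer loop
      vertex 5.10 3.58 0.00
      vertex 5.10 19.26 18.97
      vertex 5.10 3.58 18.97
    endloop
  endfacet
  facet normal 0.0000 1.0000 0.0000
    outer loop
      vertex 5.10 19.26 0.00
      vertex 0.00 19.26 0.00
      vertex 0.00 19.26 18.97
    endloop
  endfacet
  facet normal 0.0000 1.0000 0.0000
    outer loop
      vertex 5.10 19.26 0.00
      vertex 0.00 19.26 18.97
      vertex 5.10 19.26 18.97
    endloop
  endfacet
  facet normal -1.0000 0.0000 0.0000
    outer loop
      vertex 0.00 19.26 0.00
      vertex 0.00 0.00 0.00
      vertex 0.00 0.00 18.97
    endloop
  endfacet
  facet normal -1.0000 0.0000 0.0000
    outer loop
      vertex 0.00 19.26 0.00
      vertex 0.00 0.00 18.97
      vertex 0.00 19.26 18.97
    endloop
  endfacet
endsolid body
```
; perimeter-only toolpath
G21 ; units = mm
G90 ; absolute positioning
G28 ; home
; layer 1
G0 Z6.32
G0 X0.00 Y0.00
G1 X21.37 Y0.00
G1 X21.37 Y3.58
G1 X5.10 Y3.58
G1 X5.10 Y19.26
G1 X0.00 Y19.26
G1 X0.00 Y0.00
; layer 2
G0 Z12.65
G0 X0.00 Y0.00
G1 X21.37 Y0.00
G1 X21.37 Y3.58
G1 X5.10 Y3.58
G1 X5.10 Y19.26
G1 X0.00 Y19.26
G1 X0.00 Y0.00
; layer 3
G0 Z18.97
G0 X0.00 Y0.00
G1 X21.37 Y0.00
G1 X21.37 Y3.58
G1 X5.10 Y3.58
G1 X5.10 Y19.26
G1 X0.00 Y19.26
G1 X0.00 Y0.00
M2 ; end

The solid is an L-shaped prism: outer 21.4 × 19.3 mm, arm thicknesses ≈ 3.58 mm (horizontal) and 5.1 mm (vertical), extruded 19 mm in z. Slicing at Δz = 6.32 mm — 3 equal slices spanning the solid's height, so layer i sits at z = i·h/3 — gives 3 non-empty perimeters. Each is a 6-segment closed polygon; G0 lifts to the layer z and rapids to the start vertex, then G1 traces the edges.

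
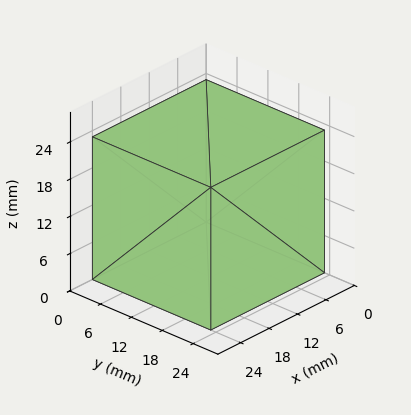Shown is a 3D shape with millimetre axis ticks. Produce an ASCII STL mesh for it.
Reading the render: the shape is a rectangular box, roughly 24 × 23 mm footprint and 23 mm tall (dimensions read to the nearest mm from the axis ticks). For the STL, each face is triangulated and given an outward normal.

solid part
  facet normal 0.0000 0.0000 -1.0000
    outer loop
      vertex 24.0 23.0 0.0
      vertex 24.0 0.0 0.0
      vertex 0.0 0.0 0.0
    endloop
  endfacet
  facet normal 0.0000 0.0000 -1.0000
    outer loop
      vertex 0.0 23.0 0.0
      vertex 24.0 23.0 0.0
      vertex 0.0 0.0 0.0
    endloop
  endfacet
  facet normal 0.0000 0.0000 1.0000
    outer loop
      vertex 0.0 0.0 23.0
      vertex 24.0 0.0 23.0
      vertex 24.0 23.0 23.0
    endloop
  endfacet
  facet normal 0.0000 0.0000 1.0000
    outer loop
      vertex 0.0 0.0 23.0
      vertex 24.0 23.0 23.0
      vertex 0.0 23.0 23.0
    endloop
  endfacet
  facet normal 0.0000 -1.0000 0.0000
    outer loop
      vertex 0.0 0.0 0.0
      vertex 24.0 0.0 0.0
      vertex 24.0 0.0 23.0
    endloop
  endfacet
  facet normal 0.0000 -1.0000 0.0000
    outer loop
      vertex 0.0 0.0 0.0
      vertex 24.0 0.0 23.0
      vertex 0.0 0.0 23.0
    endloop
  endfacet
  facet normal 0.0000 1.0000 0.0000
    outer loop
      vertex 24.0 23.0 23.0
      vertex 24.0 23.0 0.0
      vertex 0.0 23.0 0.0
    endloop
  endfacet
  facet normal 0.0000 1.0000 0.0000
    outer loop
      vertex 0.0 23.0 23.0
      vertex 24.0 23.0 23.0
      vertex 0.0 23.0 0.0
    endloop
  endfacet
  facet normal -1.0000 0.0000 0.0000
    outer loop
      vertex 0.0 23.0 23.0
      vertex 0.0 23.0 0.0
      vertex 0.0 0.0 0.0
    endloop
  endfacet
  facet normal -1.0000 0.0000 0.0000
    outer loop
      vertex 0.0 0.0 23.0
      vertex 0.0 23.0 23.0
      vertex 0.0 0.0 0.0
    endloop
  endfacet
  facet normal 1.0000 0.0000 0.0000
    outer loop
      vertex 24.0 0.0 0.0
      vertex 24.0 23.0 0.0
      vertex 24.0 23.0 23.0
    endloop
  endfacet
  facet normal 1.0000 0.0000 0.0000
    outer loop
      vertex 24.0 0.0 0.0
      vertex 24.0 23.0 23.0
      vertex 24.0 0.0 23.0
    endloop
  endfacet
endsolid part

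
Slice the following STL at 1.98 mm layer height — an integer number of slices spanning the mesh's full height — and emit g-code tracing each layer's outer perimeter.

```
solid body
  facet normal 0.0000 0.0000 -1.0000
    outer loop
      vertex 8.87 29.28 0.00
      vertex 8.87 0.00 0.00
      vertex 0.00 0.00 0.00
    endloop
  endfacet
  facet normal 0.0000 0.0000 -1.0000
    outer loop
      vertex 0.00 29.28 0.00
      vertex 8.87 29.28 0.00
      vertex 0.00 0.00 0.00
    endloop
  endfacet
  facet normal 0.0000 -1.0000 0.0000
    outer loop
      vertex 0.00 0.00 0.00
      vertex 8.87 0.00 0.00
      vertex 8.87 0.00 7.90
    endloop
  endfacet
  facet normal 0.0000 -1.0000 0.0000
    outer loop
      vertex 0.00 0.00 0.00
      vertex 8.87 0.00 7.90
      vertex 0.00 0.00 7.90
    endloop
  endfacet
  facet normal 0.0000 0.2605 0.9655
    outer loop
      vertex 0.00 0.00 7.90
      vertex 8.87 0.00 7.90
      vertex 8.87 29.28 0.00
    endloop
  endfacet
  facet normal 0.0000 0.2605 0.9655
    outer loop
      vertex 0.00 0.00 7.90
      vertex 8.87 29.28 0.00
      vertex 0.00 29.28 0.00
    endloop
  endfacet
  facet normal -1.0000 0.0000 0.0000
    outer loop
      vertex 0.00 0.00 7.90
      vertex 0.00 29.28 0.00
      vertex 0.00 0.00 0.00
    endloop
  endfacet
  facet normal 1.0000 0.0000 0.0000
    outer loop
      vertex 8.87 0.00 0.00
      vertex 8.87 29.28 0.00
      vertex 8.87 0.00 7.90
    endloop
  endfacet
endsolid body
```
; perimeter-only toolpath
G21 ; units = mm
G90 ; absolute positioning
G28 ; home
; layer 1
G0 Z1.98
G0 X0.00 Y0.00
G1 X8.87 Y0.00
G1 X8.87 Y21.96
G1 X0.00 Y21.96
G1 X0.00 Y0.00
; layer 2
G0 Z3.95
G0 X0.00 Y0.00
G1 X8.87 Y0.00
G1 X8.87 Y14.64
G1 X0.00 Y14.64
G1 X0.00 Y0.00
; layer 3
G0 Z5.93
G0 X0.00 Y0.00
G1 X8.87 Y0.00
G1 X8.87 Y7.32
G1 X0.00 Y7.32
G1 X0.00 Y0.00
M2 ; end

The solid is a wedge (ramp): 8.87 × 29.3 mm base, rising to 7.9 mm along the y=0 edge and sloping linearly to z=0 at y=29.3. Slicing at Δz = 1.98 mm — 4 equal slices spanning the solid's height, so layer i sits at z = i·h/4 — gives 3 non-empty perimeters. Each is a 4-segment closed polygon; G0 lifts to the layer z and rapids to the start vertex, then G1 traces the edges. The cross-section shrinks linearly with z (the slice at the apex is degenerate and omitted).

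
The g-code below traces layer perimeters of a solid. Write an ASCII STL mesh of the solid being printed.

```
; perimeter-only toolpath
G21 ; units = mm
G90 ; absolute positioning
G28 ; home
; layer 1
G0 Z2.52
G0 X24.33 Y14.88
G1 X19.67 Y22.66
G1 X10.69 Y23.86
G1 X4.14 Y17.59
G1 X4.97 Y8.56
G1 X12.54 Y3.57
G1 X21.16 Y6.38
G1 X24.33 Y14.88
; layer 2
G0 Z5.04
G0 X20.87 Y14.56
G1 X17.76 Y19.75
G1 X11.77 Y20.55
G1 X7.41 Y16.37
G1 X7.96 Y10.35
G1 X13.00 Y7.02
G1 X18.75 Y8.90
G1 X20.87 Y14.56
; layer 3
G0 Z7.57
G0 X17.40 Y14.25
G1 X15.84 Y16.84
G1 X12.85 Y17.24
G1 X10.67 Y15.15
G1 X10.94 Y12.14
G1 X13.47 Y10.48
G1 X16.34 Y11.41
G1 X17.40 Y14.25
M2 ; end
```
solid part
  facet normal 0.0000 0.0000 -1.0000
    outer loop
      vertex 9.61 27.17 0.00
      vertex 21.59 25.57 0.00
      vertex 27.80 15.20 0.00
    endloop
  endfacet
  facet normal 0.0000 0.0000 -1.0000
    outer loop
      vertex 0.88 18.81 0.00
      vertex 9.61 27.17 0.00
      vertex 27.80 15.20 0.00
    endloop
  endfacet
  facet normal 0.0000 0.0000 -1.0000
    outer loop
      vertex 1.98 6.77 0.00
      vertex 0.88 18.81 0.00
      vertex 27.80 15.20 0.00
    endloop
  endfacet
  facet normal 0.0000 0.0000 -1.0000
    outer loop
      vertex 12.08 0.12 0.00
      vertex 1.98 6.77 0.00
      vertex 27.80 15.20 0.00
    endloop
  endfacet
  facet normal 0.0000 0.0000 -1.0000
    outer loop
      vertex 23.57 3.87 0.00
      vertex 12.08 0.12 0.00
      vertex 27.80 15.20 0.00
    endloop
  endfacet
  facet normal 0.5375 0.3219 0.7794
    outer loop
      vertex 27.80 15.20 0.00
      vertex 21.59 25.57 0.00
      vertex 13.93 13.93 10.09
    endloop
  endfacet
  facet normal 0.0829 0.6210 0.7794
    outer loop
      vertex 21.59 25.57 0.00
      vertex 9.61 27.17 0.00
      vertex 13.93 13.93 10.09
    endloop
  endfacet
  facet normal -0.4334 0.4525 0.7794
    outer loop
      vertex 9.61 27.17 0.00
      vertex 0.88 18.81 0.00
      vertex 13.93 13.93 10.09
    endloop
  endfacet
  facet normal -0.6239 -0.0570 0.7794
    outer loop
      vertex 0.88 18.81 0.00
      vertex 1.98 6.77 0.00
      vertex 13.93 13.93 10.09
    endloop
  endfacet
  facet normal -0.3445 -0.5233 0.7794
    outer loop
      vertex 1.98 6.77 0.00
      vertex 12.08 0.12 0.00
      vertex 13.93 13.93 10.09
    endloop
  endfacet
  facet normal 0.1944 -0.5955 0.7795
    outer loop
      vertex 12.08 0.12 0.00
      vertex 23.57 3.87 0.00
      vertex 13.93 13.93 10.09
    endloop
  endfacet
  facet normal 0.5870 -0.2192 0.7793
    outer loop
      vertex 23.57 3.87 0.00
      vertex 27.80 15.20 0.00
      vertex 13.93 13.93 10.09
    endloop
  endfacet
endsolid part

The G0 Z moves step by Δz≈2.52 mm. The G1 loops shrink linearly with z, so the solid tapers from its base footprint up to z≈10.1. Closing with a flat bottom cap and the tapered top and triangulating gives 12 facets — a regular 7-sided pyramid, base circumscribed radius ≈ 13.9 mm, apex at z ≈ 10.1 mm.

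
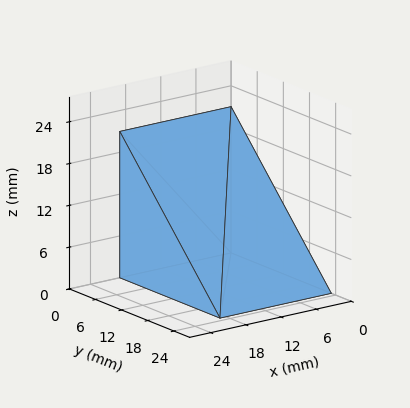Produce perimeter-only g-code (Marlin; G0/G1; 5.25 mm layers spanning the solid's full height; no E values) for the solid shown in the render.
Reading the render: the shape is a wedge (ramp): 19 × 23 mm base, rising to 21 mm along the y=0 edge and sloping linearly to z=0 at y=23 (dimensions read to the nearest mm from the axis ticks). For the g-code, the solid's height is divided into equal slices at the stated Δz and each level perimeter traced with G1 moves after a G0 lift.

; perimeter-only toolpath
G21 ; units = mm
G90 ; absolute positioning
G28 ; home
; layer 1
G0 Z5.25
G0 X0.00 Y0.00
G1 X19.00 Y0.00
G1 X19.00 Y17.25
G1 X0.00 Y17.25
G1 X0.00 Y0.00
; layer 2
G0 Z10.50
G0 X0.00 Y0.00
G1 X19.00 Y0.00
G1 X19.00 Y11.50
G1 X0.00 Y11.50
G1 X0.00 Y0.00
; layer 3
G0 Z15.75
G0 X0.00 Y0.00
G1 X19.00 Y0.00
G1 X19.00 Y5.75
G1 X0.00 Y5.75
G1 X0.00 Y0.00
M2 ; end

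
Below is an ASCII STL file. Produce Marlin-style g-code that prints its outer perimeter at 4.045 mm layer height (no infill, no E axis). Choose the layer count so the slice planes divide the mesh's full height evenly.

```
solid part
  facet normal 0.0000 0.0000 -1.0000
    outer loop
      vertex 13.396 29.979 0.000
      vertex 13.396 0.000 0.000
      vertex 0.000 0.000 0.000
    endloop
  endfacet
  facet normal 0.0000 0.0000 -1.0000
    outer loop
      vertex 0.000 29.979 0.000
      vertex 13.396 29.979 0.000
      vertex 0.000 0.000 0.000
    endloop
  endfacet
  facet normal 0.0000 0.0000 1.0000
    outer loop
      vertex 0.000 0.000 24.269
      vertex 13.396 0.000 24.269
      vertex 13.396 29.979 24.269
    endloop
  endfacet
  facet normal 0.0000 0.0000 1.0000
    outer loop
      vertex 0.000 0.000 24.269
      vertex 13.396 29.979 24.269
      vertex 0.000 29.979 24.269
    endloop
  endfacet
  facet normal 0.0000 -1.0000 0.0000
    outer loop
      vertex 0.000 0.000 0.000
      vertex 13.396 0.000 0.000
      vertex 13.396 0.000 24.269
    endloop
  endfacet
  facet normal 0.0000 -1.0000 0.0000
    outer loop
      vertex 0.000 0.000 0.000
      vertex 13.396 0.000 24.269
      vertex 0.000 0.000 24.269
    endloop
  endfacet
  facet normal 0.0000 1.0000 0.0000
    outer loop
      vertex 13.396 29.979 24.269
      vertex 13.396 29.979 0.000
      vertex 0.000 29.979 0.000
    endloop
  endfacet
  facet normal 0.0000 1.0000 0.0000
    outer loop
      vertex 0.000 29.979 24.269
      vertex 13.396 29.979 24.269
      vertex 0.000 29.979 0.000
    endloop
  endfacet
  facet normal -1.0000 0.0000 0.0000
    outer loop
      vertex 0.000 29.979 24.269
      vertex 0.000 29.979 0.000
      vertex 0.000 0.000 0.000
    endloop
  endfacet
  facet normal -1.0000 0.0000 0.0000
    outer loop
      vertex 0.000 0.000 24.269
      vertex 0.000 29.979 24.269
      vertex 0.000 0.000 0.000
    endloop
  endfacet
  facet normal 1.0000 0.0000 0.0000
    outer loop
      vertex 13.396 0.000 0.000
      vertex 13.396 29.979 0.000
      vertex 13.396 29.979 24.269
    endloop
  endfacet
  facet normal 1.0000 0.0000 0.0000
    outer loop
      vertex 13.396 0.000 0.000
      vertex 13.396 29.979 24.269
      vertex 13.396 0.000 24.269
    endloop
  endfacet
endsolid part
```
; perimeter-only toolpath
G21 ; units = mm
G90 ; absolute positioning
G28 ; home
; layer 1
G0 Z4.045
G0 X0.000 Y0.000
G1 X13.396 Y0.000
G1 X13.396 Y29.979
G1 X0.000 Y29.979
G1 X0.000 Y0.000
; layer 2
G0 Z8.090
G0 X0.000 Y0.000
G1 X13.396 Y0.000
G1 X13.396 Y29.979
G1 X0.000 Y29.979
G1 X0.000 Y0.000
; layer 3
G0 Z12.134
G0 X0.000 Y0.000
G1 X13.396 Y0.000
G1 X13.396 Y29.979
G1 X0.000 Y29.979
G1 X0.000 Y0.000
; layer 4
G0 Z16.179
G0 X0.000 Y0.000
G1 X13.396 Y0.000
G1 X13.396 Y29.979
G1 X0.000 Y29.979
G1 X0.000 Y0.000
; layer 5
G0 Z20.224
G0 X0.000 Y0.000
G1 X13.396 Y0.000
G1 X13.396 Y29.979
G1 X0.000 Y29.979
G1 X0.000 Y0.000
; layer 6
G0 Z24.269
G0 X0.000 Y0.000
G1 X13.396 Y0.000
G1 X13.396 Y29.979
G1 X0.000 Y29.979
G1 X0.000 Y0.000
M2 ; end

The solid is a rectangular box, roughly 13.4 × 30 mm footprint and 24.3 mm tall. Slicing at Δz = 4.045 mm — 6 equal slices spanning the solid's height, so layer i sits at z = i·h/6 — gives 6 non-empty perimeters. Each is a 4-segment closed polygon; G0 lifts to the layer z and rapids to the start vertex, then G1 traces the edges.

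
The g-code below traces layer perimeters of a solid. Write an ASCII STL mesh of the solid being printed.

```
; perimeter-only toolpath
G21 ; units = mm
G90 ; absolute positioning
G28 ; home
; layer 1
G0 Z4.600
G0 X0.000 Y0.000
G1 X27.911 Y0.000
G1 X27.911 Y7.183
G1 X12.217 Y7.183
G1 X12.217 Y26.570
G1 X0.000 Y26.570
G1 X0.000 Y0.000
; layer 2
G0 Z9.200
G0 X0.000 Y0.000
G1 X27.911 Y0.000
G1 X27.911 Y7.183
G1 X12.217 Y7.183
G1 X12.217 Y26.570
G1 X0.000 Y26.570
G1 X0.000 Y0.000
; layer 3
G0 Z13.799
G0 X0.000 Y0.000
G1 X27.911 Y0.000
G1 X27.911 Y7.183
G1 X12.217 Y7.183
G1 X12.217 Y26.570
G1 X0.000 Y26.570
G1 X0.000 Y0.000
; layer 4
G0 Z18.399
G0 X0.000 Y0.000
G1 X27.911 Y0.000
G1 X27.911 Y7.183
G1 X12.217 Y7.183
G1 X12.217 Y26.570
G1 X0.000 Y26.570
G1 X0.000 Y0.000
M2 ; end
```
solid part
  facet normal 0.0000 0.0000 -1.0000
    outer loop
      vertex 27.911 7.183 0.000
      vertex 27.911 0.000 0.000
      vertex 0.000 0.000 0.000
    endloop
  endfacet
  facet normal 0.0000 0.0000 -1.0000
    outer loop
      vertex 12.217 7.183 0.000
      vertex 27.911 7.183 0.000
      vertex 0.000 0.000 0.000
    endloop
  endfacet
  facet normal 0.0000 0.0000 -1.0000
    outer loop
      vertex 12.217 26.570 0.000
      vertex 12.217 7.183 0.000
      vertex 0.000 0.000 0.000
    endloop
  endfacet
  facet normal 0.0000 0.0000 -1.0000
    outer loop
      vertex 0.000 26.570 0.000
      vertex 12.217 26.570 0.000
      vertex 0.000 0.000 0.000
    endloop
  endfacet
  facet normal 0.0000 0.0000 1.0000
    outer loop
      vertex 0.000 0.000 18.399
      vertex 27.911 0.000 18.399
      vertex 27.911 7.183 18.399
    endloop
  endfacet
  facet normal 0.0000 0.0000 1.0000
    outer loop
      vertex 0.000 0.000 18.399
      vertex 27.911 7.183 18.399
      vertex 12.217 7.183 18.399
    endloop
  endfacet
  facet normal 0.0000 0.0000 1.0000
    outer loop
      vertex 0.000 0.000 18.399
      vertex 12.217 7.183 18.399
      vertex 12.217 26.570 18.399
    endloop
  endfacet
  facet normal 0.0000 0.0000 1.0000
    outer loop
      vertex 0.000 0.000 18.399
      vertex 12.217 26.570 18.399
      vertex 0.000 26.570 18.399
    endloop
  endfacet
  facet normal 0.0000 -1.0000 0.0000
    outer loop
      vertex 0.000 0.000 0.000
      vertex 27.911 0.000 0.000
      vertex 27.911 0.000 18.399
    endloop
  endfacet
  facet normal 0.0000 -1.0000 0.0000
    outer loop
      vertex 0.000 0.000 0.000
      vertex 27.911 0.000 18.399
      vertex 0.000 0.000 18.399
    endloop
  endfacet
  facet normal 1.0000 0.0000 0.0000
    outer loop
      vertex 27.911 0.000 0.000
      vertex 27.911 7.183 0.000
      vertex 27.911 7.183 18.399
    endloop
  endfacet
  facet normal 1.0000 0.0000 0.0000
    outer loop
      vertex 27.911 0.000 0.000
      vertex 27.911 7.183 18.399
      vertex 27.911 0.000 18.399
    endloop
  endfacet
  facet normal 0.0000 1.0000 0.0000
    outer loop
      vertex 27.911 7.183 0.000
      vertex 12.217 7.183 0.000
      vertex 12.217 7.183 18.399
    endloop
  endfacet
  facet normal 0.0000 1.0000 0.0000
    outer loop
      vertex 27.911 7.183 0.000
      vertex 12.217 7.183 18.399
      vertex 27.911 7.183 18.399
    endloop
  endfacet
  facet normal 1.0000 0.0000 0.0000
    outer loop
      vertex 12.217 7.183 0.000
      vertex 12.217 26.570 0.000
      vertex 12.217 26.570 18.399
    endloop
  endfacet
  facet normal 1.0000 0.0000 0.0000
    outer loop
      vertex 12.217 7.183 0.000
      vertex 12.217 26.570 18.399
      vertex 12.217 7.183 18.399
    endloop
  endfacet
  facet normal 0.0000 1.0000 0.0000
    outer loop
      vertex 12.217 26.570 0.000
      vertex 0.000 26.570 0.000
      vertex 0.000 26.570 18.399
    endloop
  endfacet
  facet normal 0.0000 1.0000 0.0000
    outer loop
      vertex 12.217 26.570 0.000
      vertex 0.000 26.570 18.399
      vertex 12.217 26.570 18.399
    endloop
  endfacet
  facet normal -1.0000 0.0000 0.0000
    outer loop
      vertex 0.000 26.570 0.000
      vertex 0.000 0.000 0.000
      vertex 0.000 0.000 18.399
    endloop
  endfacet
  facet normal -1.0000 0.0000 0.0000
    outer loop
      vertex 0.000 26.570 0.000
      vertex 0.000 0.000 18.399
      vertex 0.000 26.570 18.399
    endloop
  endfacet
endsolid part

The G0 Z moves step by Δz≈4.600 mm. Every layer's G1 loop is the same polygon, so the solid is a straight extrusion of it from z=0 to z≈18.4. Closing with flat bottom and top caps and triangulating gives 20 facets — an L-shaped prism: outer 27.9 × 26.6 mm, arm thicknesses ≈ 7.18 mm (horizontal) and 12.2 mm (vertical), extruded 18.4 mm in z.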